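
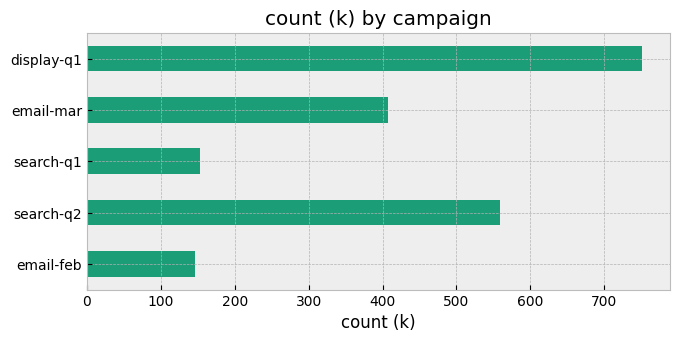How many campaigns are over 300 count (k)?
Above 300: search-q2, email-mar, display-q1.

3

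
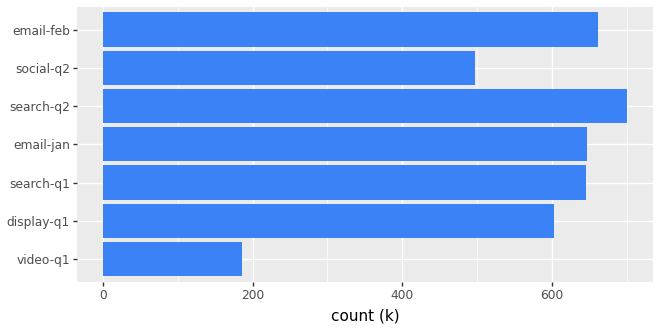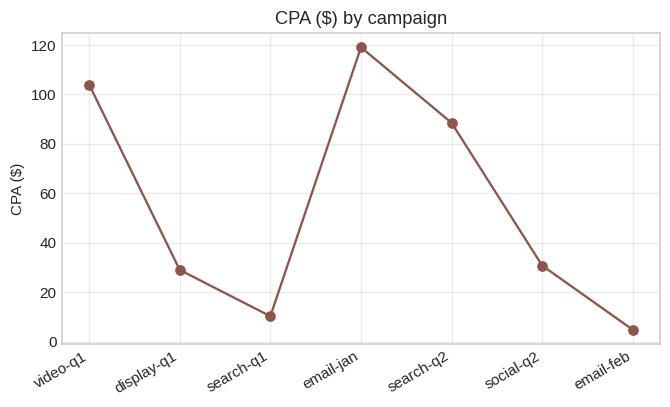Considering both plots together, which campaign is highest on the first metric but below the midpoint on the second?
Chart 2 median CPA ($) ≈ 40; below-median campaigns: display-q1, search-q1, email-feb. Among those, email-feb has the highest count (k) (≈ 700).

email-feb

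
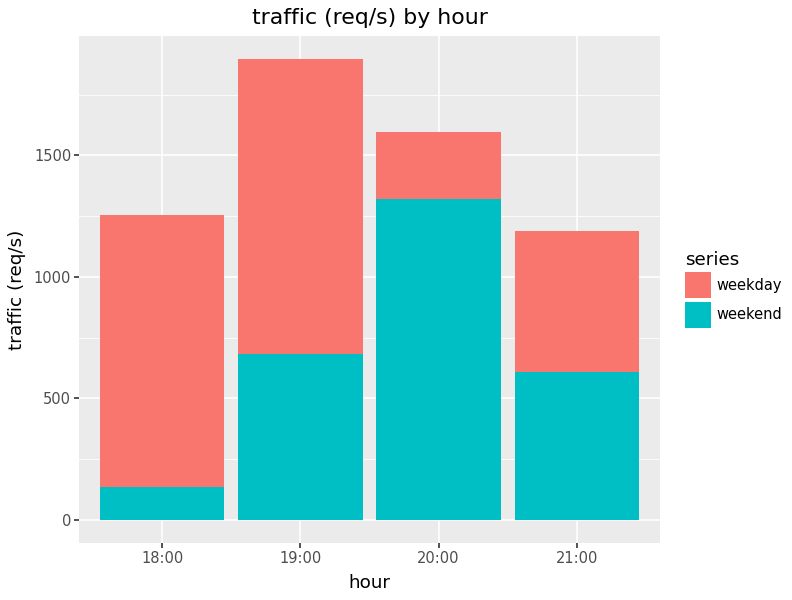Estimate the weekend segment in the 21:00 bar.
weekend top ≈ 600, bottom ≈ 0; segment ≈ 600.

≈ 600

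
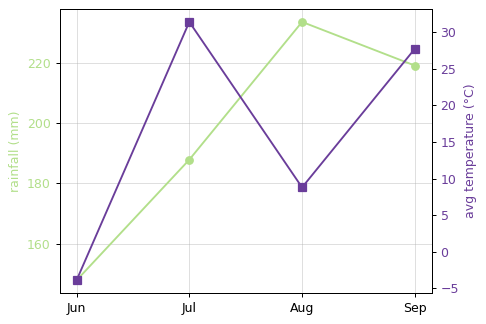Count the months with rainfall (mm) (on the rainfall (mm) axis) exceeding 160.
3

Above 160: Jul, Aug, Sep.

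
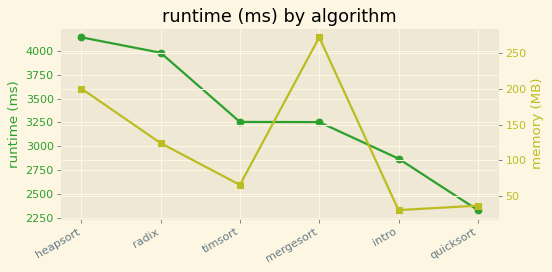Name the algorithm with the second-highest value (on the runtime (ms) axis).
Top 3 (on the runtime (ms) axis): heapsort ≈ 4200, radix ≈ 4000, timsort ≈ 3200.

radix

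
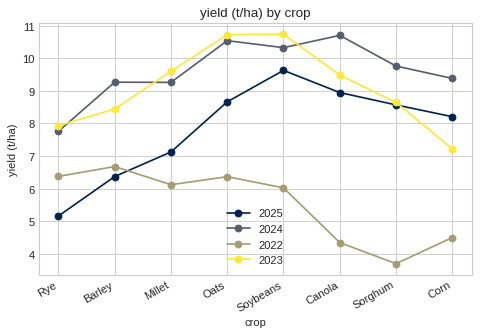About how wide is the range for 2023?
Max Soybeans ≈ 11, min Corn ≈ 7; range ≈ 4.

≈ 4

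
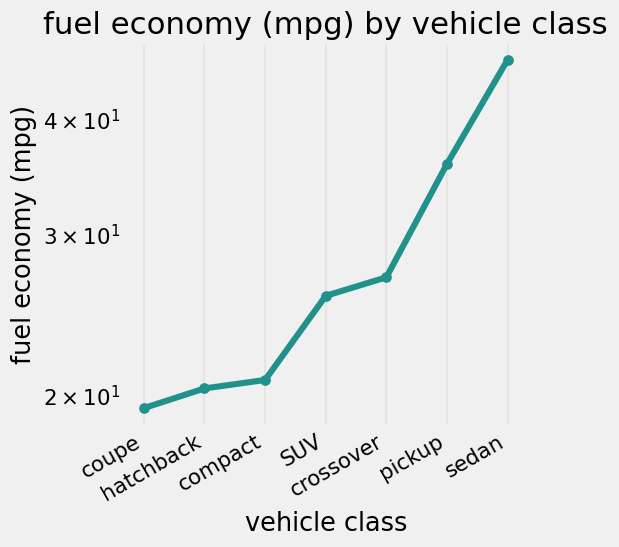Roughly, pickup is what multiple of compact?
≈ 1.75×

pickup ≈ 35, compact ≈ 20; 35/20 ≈ 1.75.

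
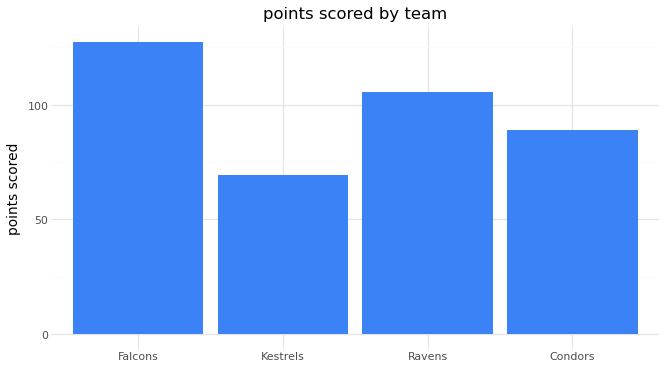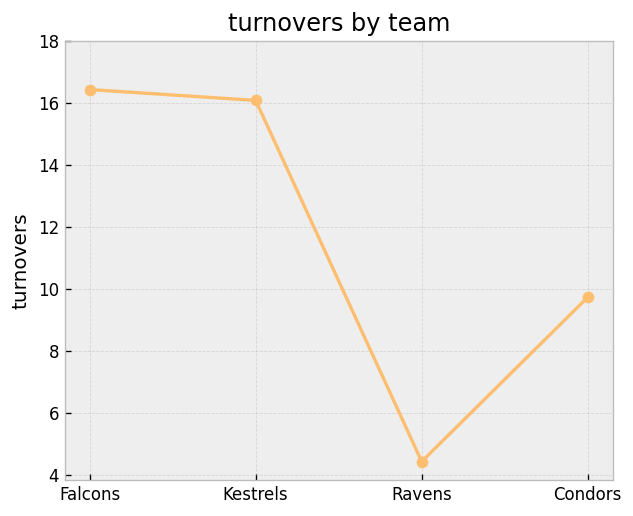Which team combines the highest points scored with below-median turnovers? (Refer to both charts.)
Ravens

Chart 2 median turnovers ≈ 12; below-median teams: Ravens, Condors. Among those, Ravens has the highest points scored (≈ 100).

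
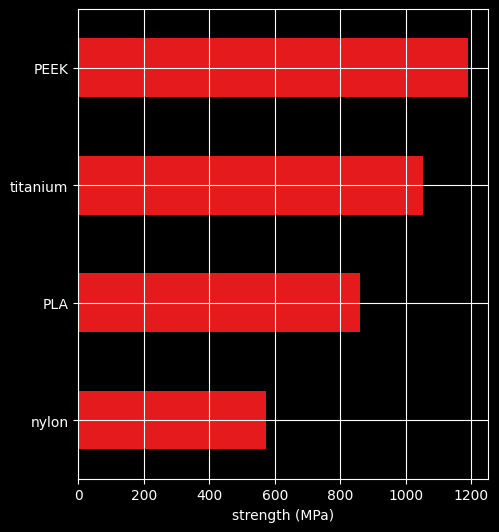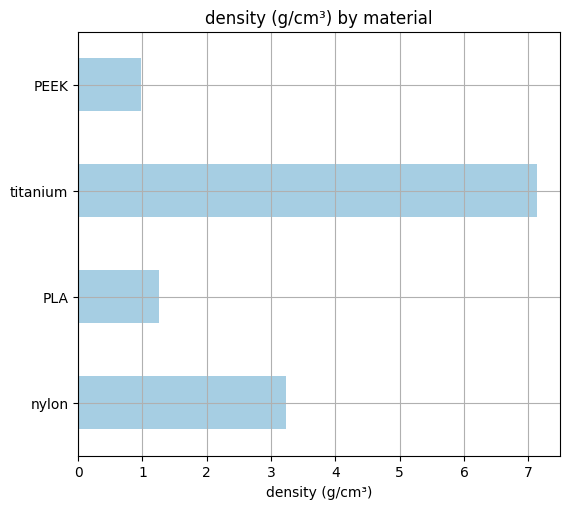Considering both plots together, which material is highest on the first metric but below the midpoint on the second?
PEEK

Chart 2 median density (g/cm³) ≈ 2; below-median materials: PLA, PEEK. Among those, PEEK has the highest strength (MPa) (≈ 1200).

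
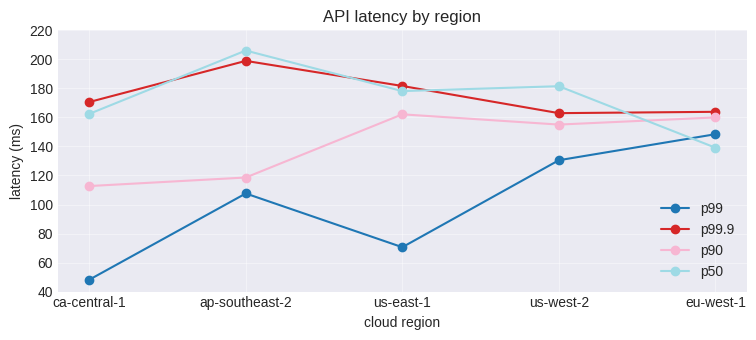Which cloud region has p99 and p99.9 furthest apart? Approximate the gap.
ca-central-1: p99 ≈ 40, p99.9 ≈ 180 → gap ≈ 140. Next-largest (us-east-1) is only ≈ 100.

ca-central-1, ≈ 140 ms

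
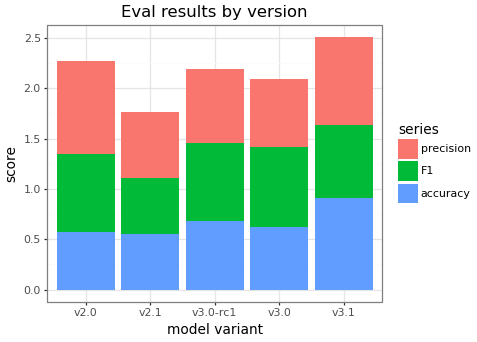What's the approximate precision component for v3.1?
precision top ≈ 2.5, bottom ≈ 1.5; segment ≈ 1.0.

≈ 1.0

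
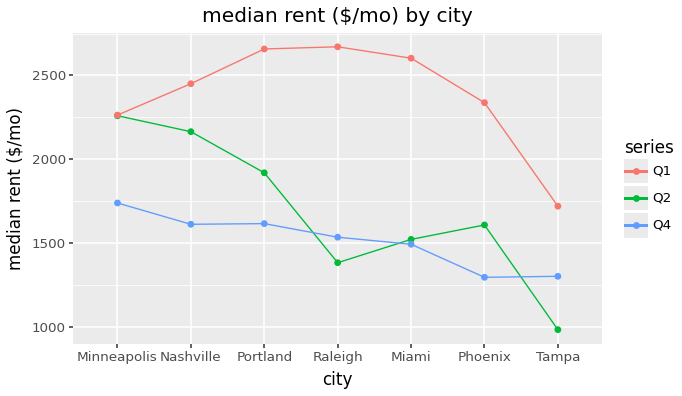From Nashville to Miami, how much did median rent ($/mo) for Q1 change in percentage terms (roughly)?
≈ +8.3%

Nashville ≈ 2400, Miami ≈ 2600; (2600 − 2400) / 2400 ≈ +8.3%.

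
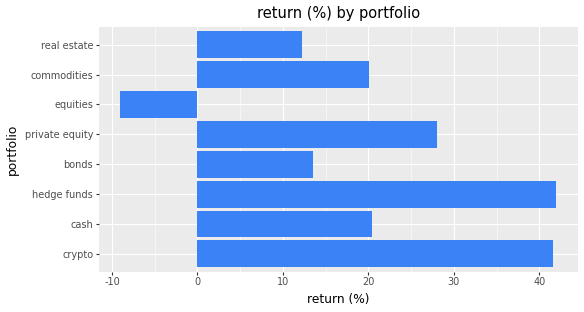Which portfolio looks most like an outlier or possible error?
equities

equities ≈ -10; the rest sit between ≈ 10 and ≈ 40.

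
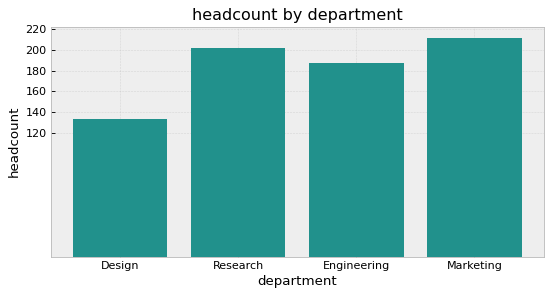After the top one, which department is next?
Top 3: Marketing ≈ 220, Research ≈ 200, Engineering ≈ 180.

Research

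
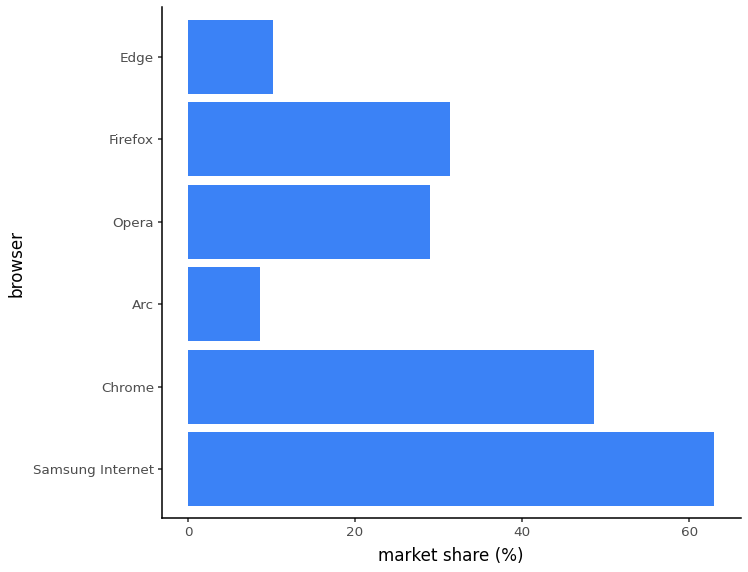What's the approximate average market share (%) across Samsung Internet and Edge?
(60 + 10) / 2 ≈ 35.

≈ 35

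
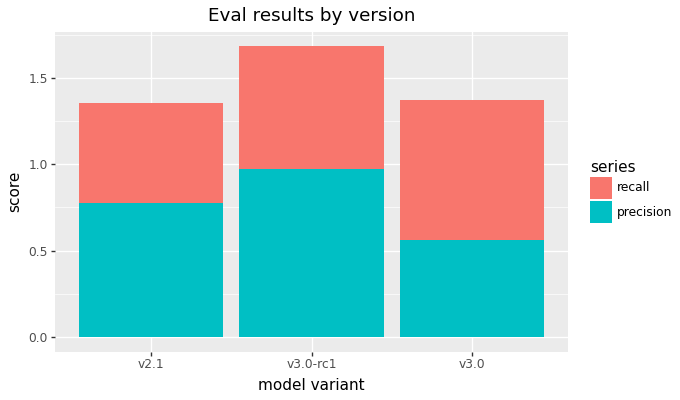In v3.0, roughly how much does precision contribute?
≈ 0.6

precision top ≈ 0.6, bottom ≈ 0.0; segment ≈ 0.6.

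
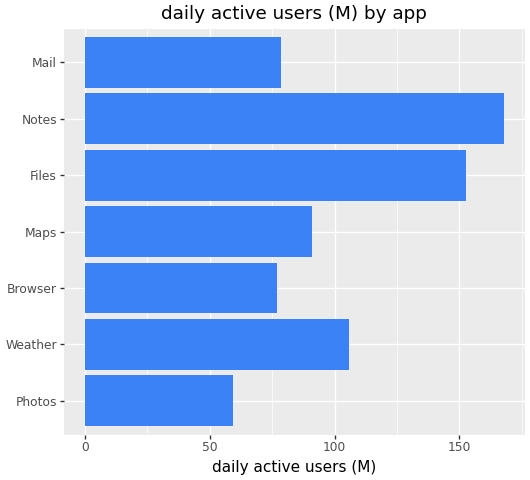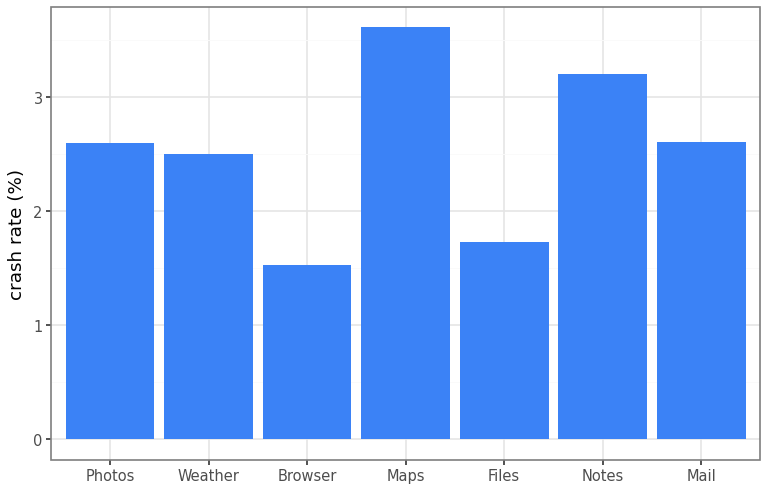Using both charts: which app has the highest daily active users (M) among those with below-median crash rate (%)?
Chart 2 median crash rate (%) ≈ 2.5; below-median apps: Weather, Browser, Files. Among those, Files has the highest daily active users (M) (≈ 160).

Files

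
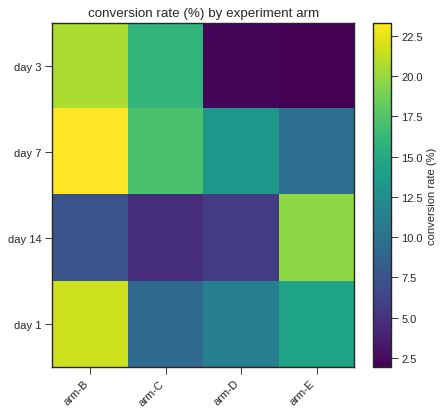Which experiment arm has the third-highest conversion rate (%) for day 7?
arm-D

Top 4 for day 7: arm-B ≈ 24, arm-C ≈ 18, arm-D ≈ 14, arm-E ≈ 10.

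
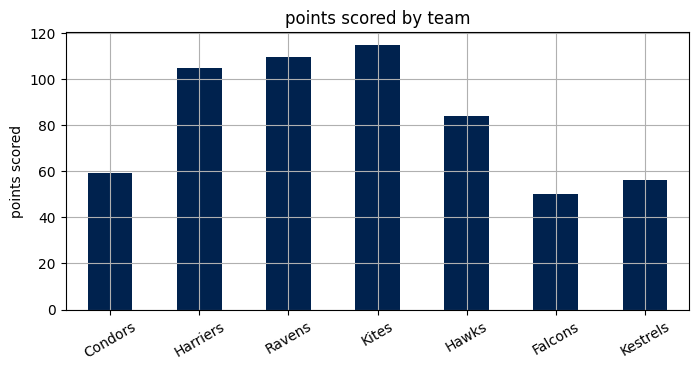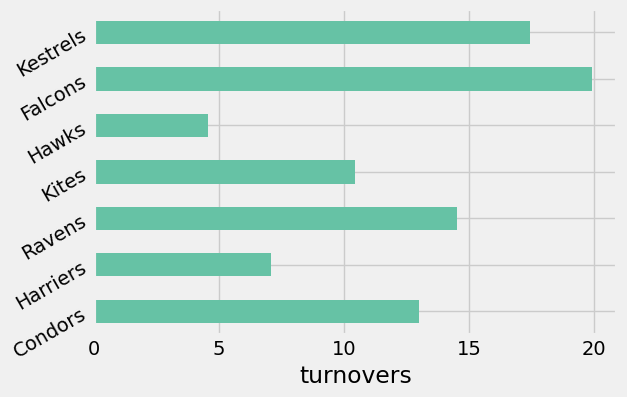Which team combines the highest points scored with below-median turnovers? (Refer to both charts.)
Chart 2 median turnovers ≈ 14; below-median teams: Harriers, Kites, Hawks. Among those, Kites has the highest points scored (≈ 120).

Kites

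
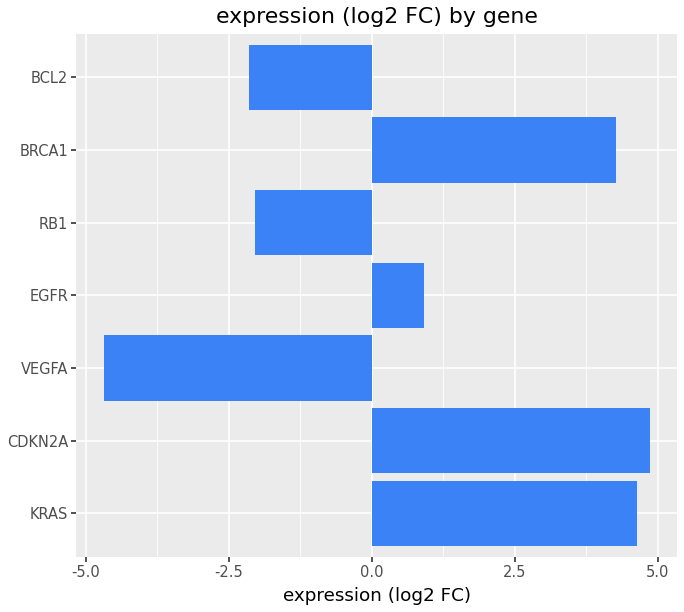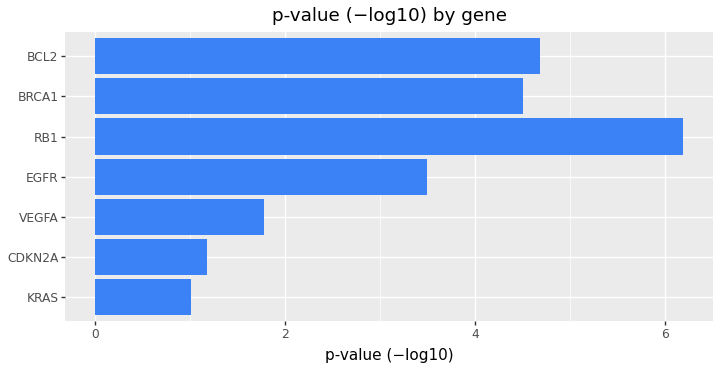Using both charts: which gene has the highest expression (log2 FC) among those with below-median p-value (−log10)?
Chart 2 median p-value (−log10) ≈ 3; below-median genes: KRAS, CDKN2A, VEGFA. Among those, CDKN2A has the highest expression (log2 FC) (≈ 5).

CDKN2A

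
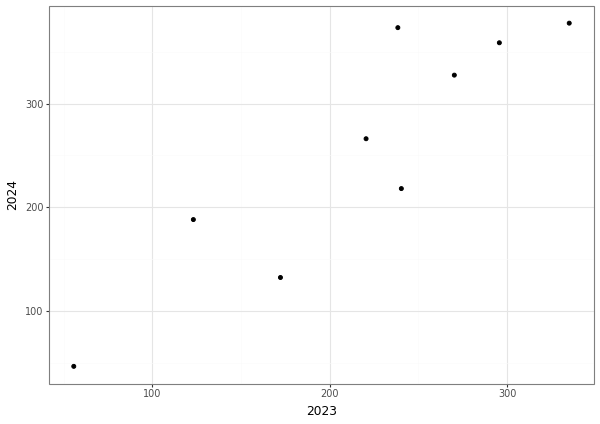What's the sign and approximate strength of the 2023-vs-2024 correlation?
positive, strong

Points are positively correlated; strong (|r| ≈ 0.9).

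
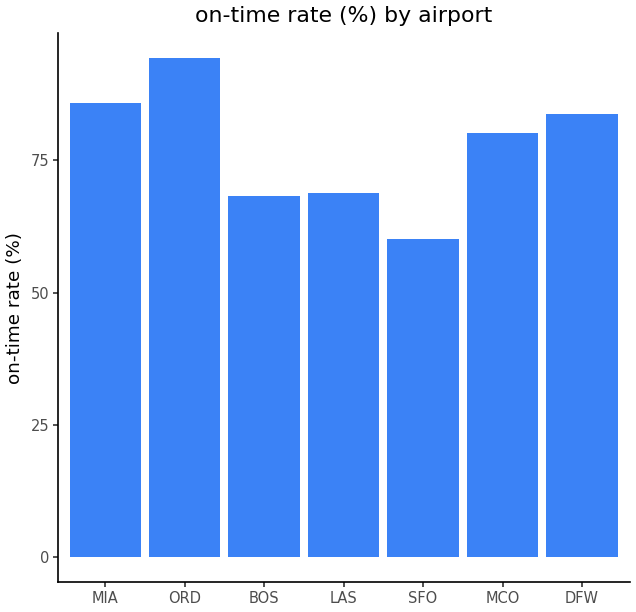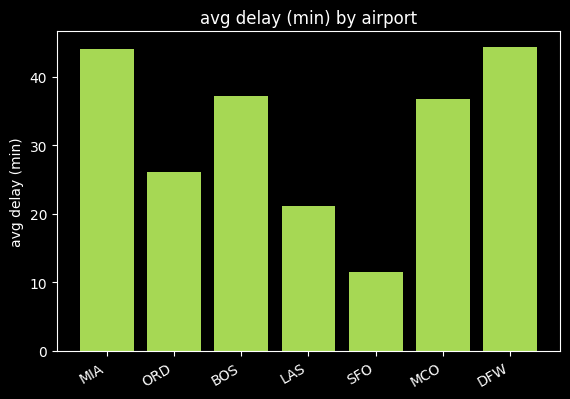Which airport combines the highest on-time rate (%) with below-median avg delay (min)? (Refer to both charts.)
Chart 2 median avg delay (min) ≈ 35; below-median airports: ORD, LAS, SFO. Among those, ORD has the highest on-time rate (%) (≈ 90).

ORD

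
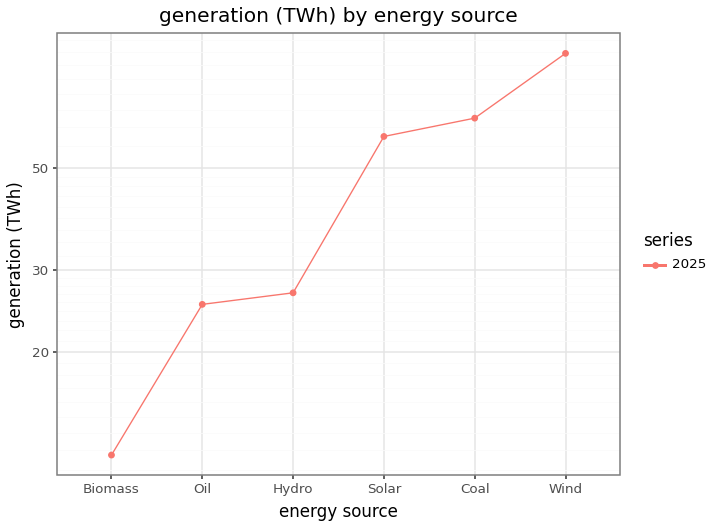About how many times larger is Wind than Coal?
Wind ≈ 90, Coal ≈ 60; 90/60 ≈ 1.5.

≈ 1.5×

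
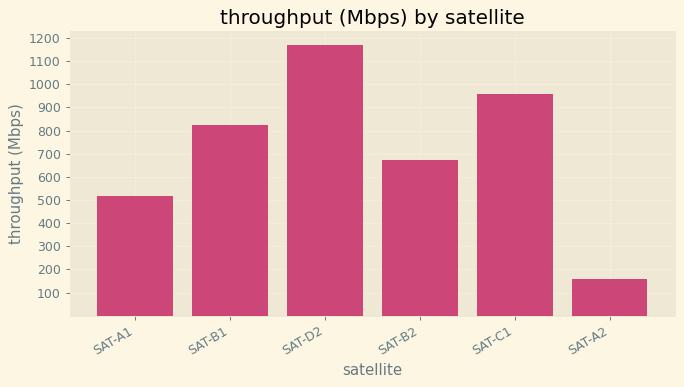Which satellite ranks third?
Top 4: SAT-D2 ≈ 1200, SAT-C1 ≈ 1000, SAT-B1 ≈ 800, SAT-B2 ≈ 700.

SAT-B1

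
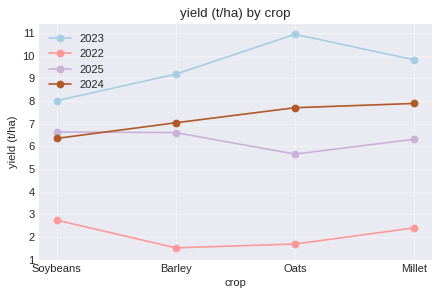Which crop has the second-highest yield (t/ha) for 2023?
Millet

Top 3 for 2023: Oats ≈ 11, Millet ≈ 10, Barley ≈ 9.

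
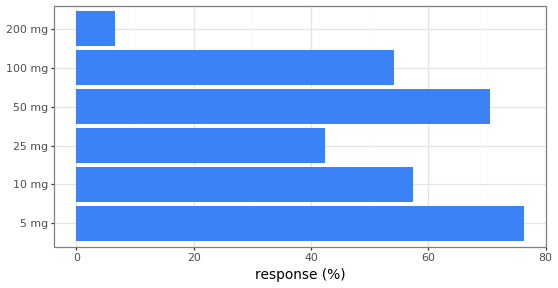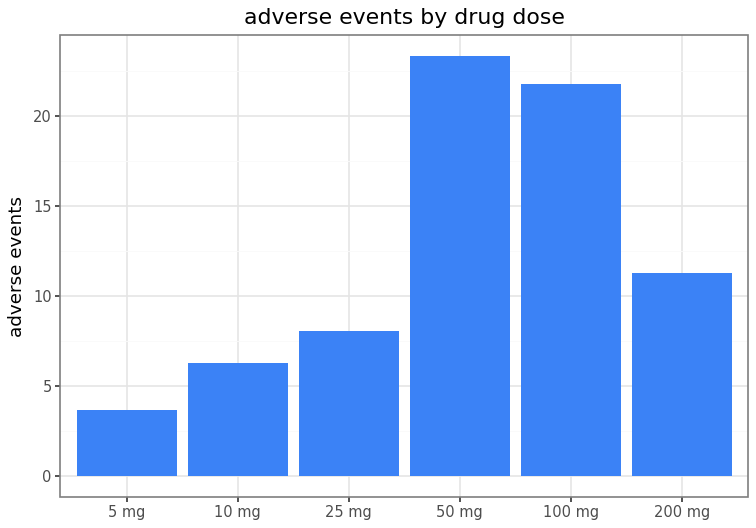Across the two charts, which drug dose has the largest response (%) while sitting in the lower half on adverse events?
5 mg

Chart 2 median adverse events ≈ 10; below-median drug doses: 5 mg, 10 mg, 25 mg. Among those, 5 mg has the highest response (%) (≈ 80).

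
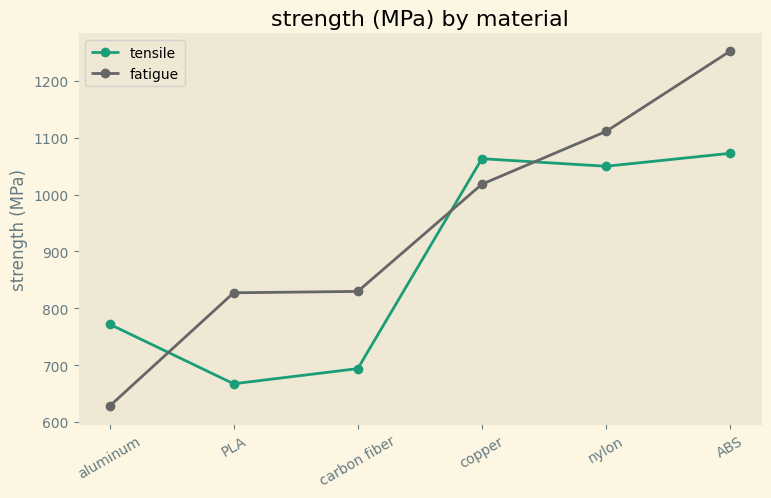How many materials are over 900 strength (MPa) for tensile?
3

Above 900: copper, nylon, ABS.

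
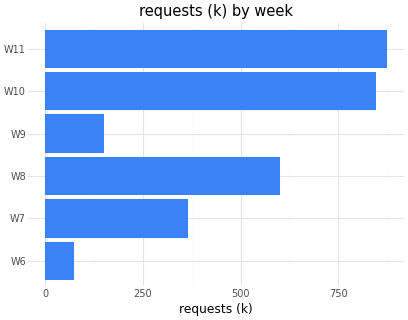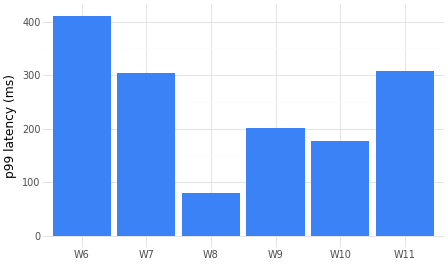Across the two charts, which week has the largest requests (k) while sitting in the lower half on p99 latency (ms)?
W10

Chart 2 median p99 latency (ms) ≈ 250; below-median weeks: W8, W9, W10. Among those, W10 has the highest requests (k) (≈ 800).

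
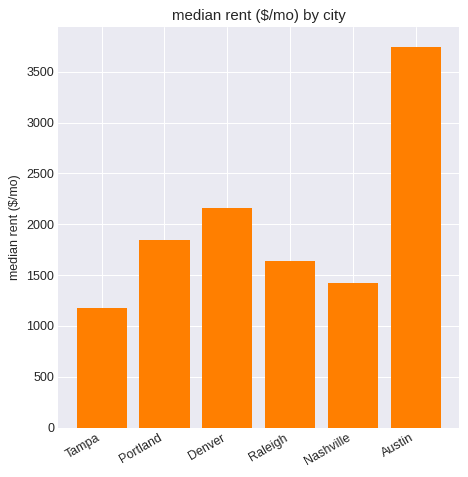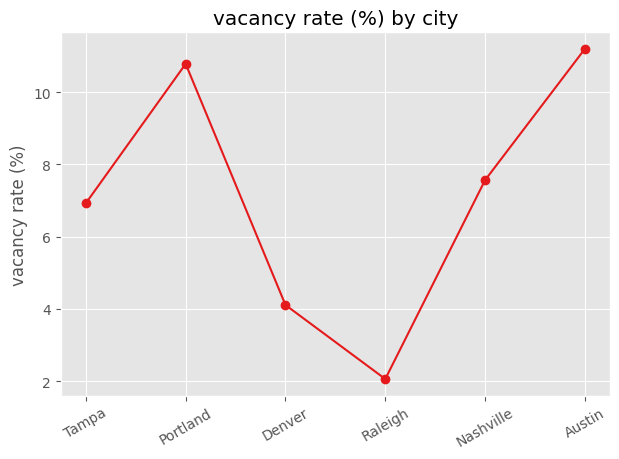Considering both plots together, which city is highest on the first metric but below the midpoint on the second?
Chart 2 median vacancy rate (%) ≈ 8; below-median cities: Tampa, Denver, Raleigh. Among those, Denver has the highest median rent ($/mo) (≈ 2000).

Denver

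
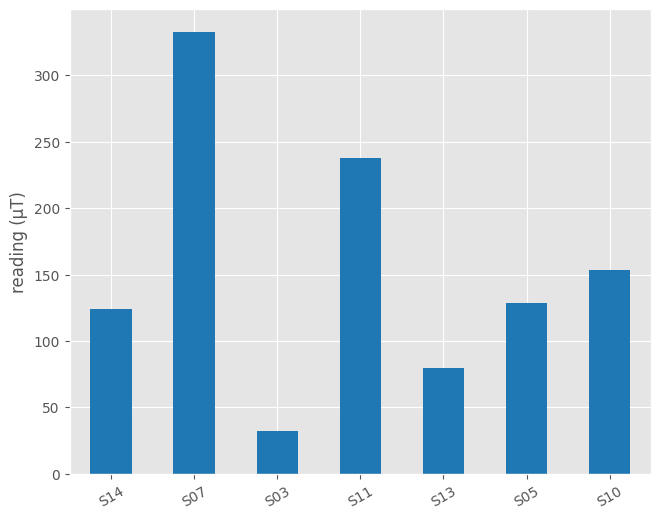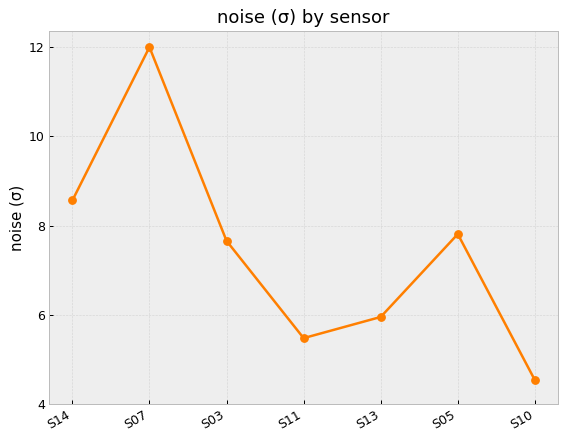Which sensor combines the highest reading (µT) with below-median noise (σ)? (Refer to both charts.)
Chart 2 median noise (σ) ≈ 8; below-median sensors: S11, S13, S10. Among those, S11 has the highest reading (µT) (≈ 250).

S11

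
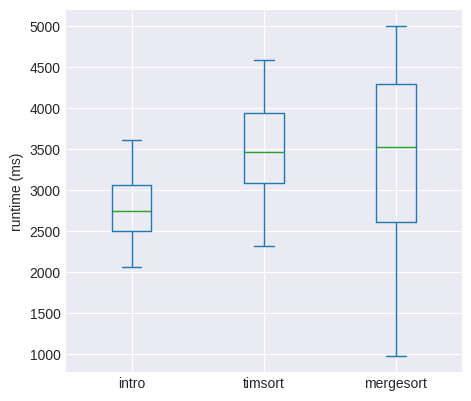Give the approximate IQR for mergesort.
Q3 ≈ 4300, Q1 ≈ 2600; IQR ≈ 1700.

≈ 1700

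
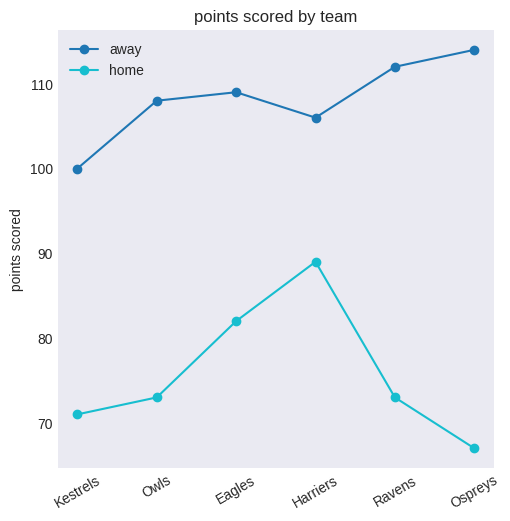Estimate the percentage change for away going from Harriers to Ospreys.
≈ +9.5%

Harriers ≈ 105, Ospreys ≈ 115; (115 − 105) / 105 ≈ +9.5%.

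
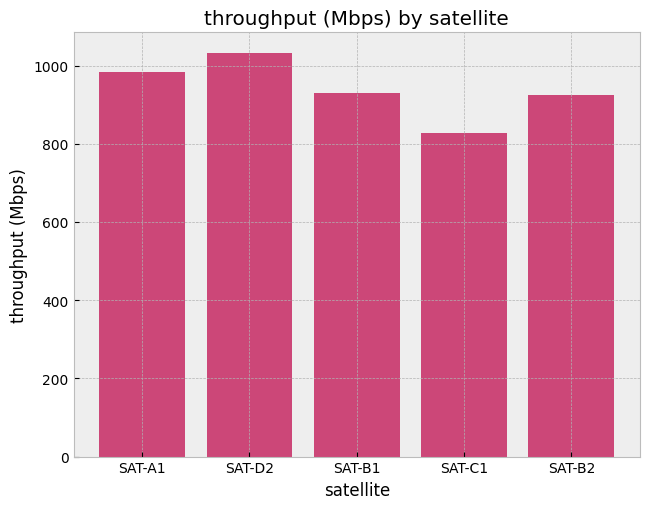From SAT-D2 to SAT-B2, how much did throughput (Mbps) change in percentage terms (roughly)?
SAT-D2 ≈ 1000, SAT-B2 ≈ 900; (900 − 1000) / 1000 ≈ -10%.

≈ -10%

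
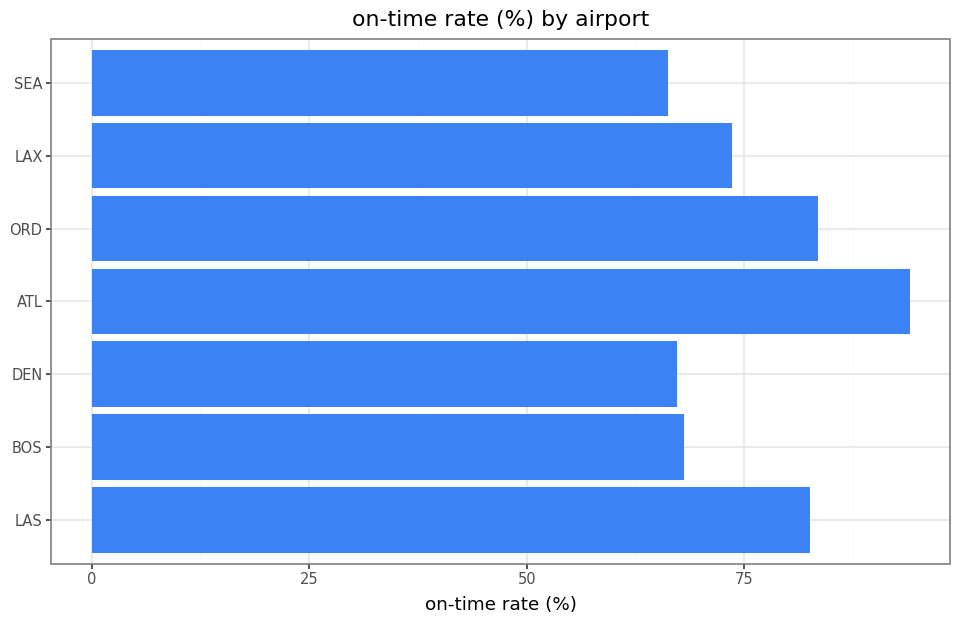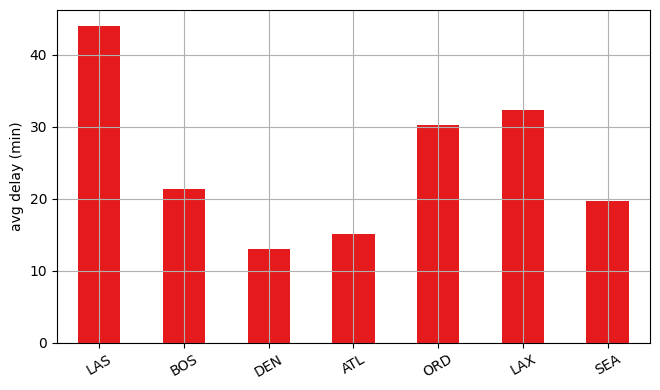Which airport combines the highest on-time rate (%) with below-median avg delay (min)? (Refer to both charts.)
Chart 2 median avg delay (min) ≈ 20; below-median airports: DEN, ATL, SEA. Among those, ATL has the highest on-time rate (%) (≈ 90).

ATL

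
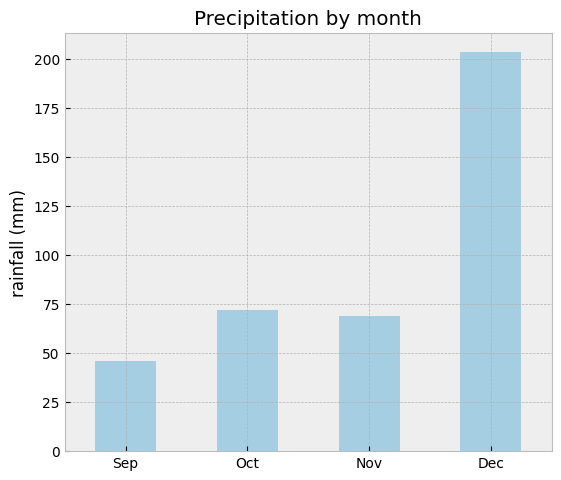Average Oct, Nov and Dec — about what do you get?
≈ 113

(80 + 60 + 200) / 3 ≈ 113.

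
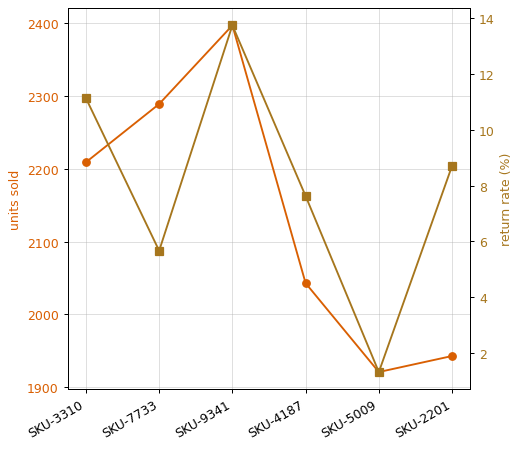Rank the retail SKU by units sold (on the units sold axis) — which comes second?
Top 3 (on the units sold axis): SKU-9341 ≈ 2400, SKU-7733 ≈ 2300, SKU-3310 ≈ 2200.

SKU-7733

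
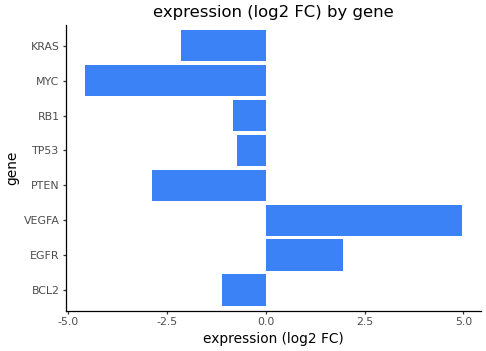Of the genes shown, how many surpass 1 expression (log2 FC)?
2

Above 1: EGFR, VEGFA.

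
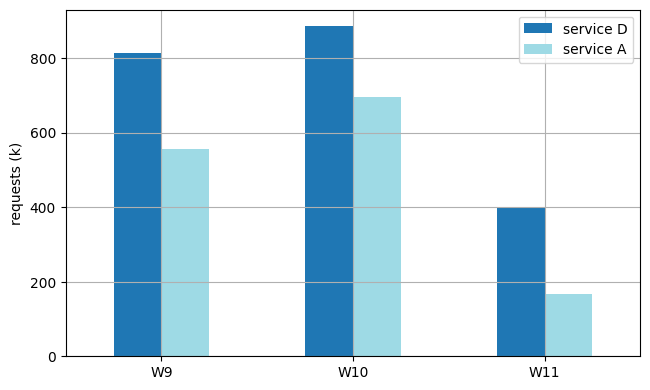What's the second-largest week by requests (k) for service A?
W9

Top 3 for service A: W10 ≈ 700, W9 ≈ 600, W11 ≈ 200.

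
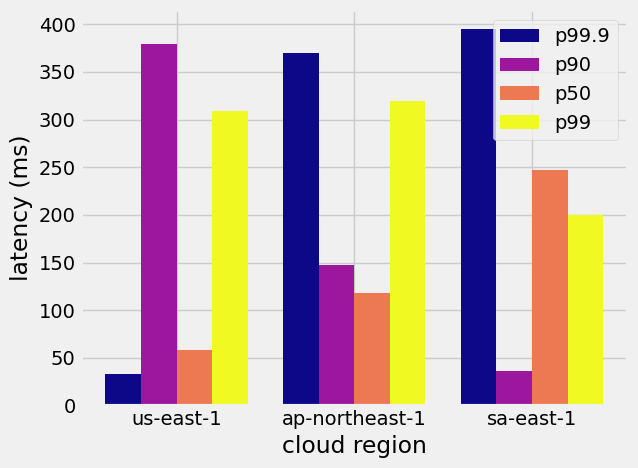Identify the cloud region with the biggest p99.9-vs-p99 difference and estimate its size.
us-east-1: p99.9 ≈ 50, p99 ≈ 300 → gap ≈ 250. Next-largest (sa-east-1) is only ≈ 200.

us-east-1, ≈ 250 ms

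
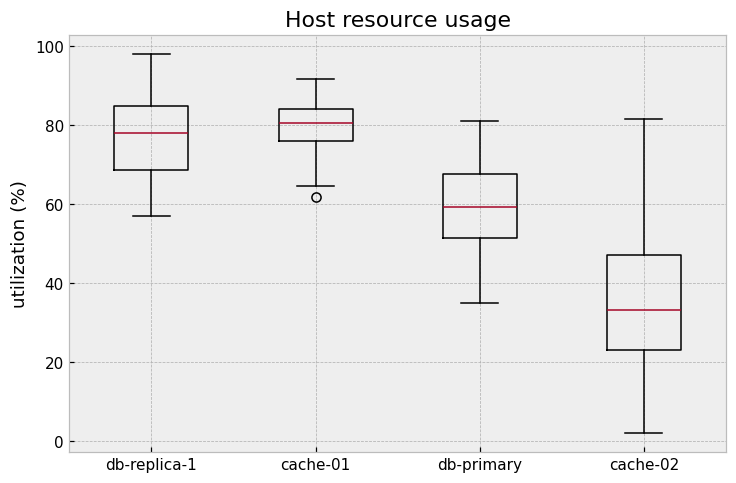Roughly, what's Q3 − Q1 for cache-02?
≈ 20

Q3 ≈ 45, Q1 ≈ 25; IQR ≈ 20.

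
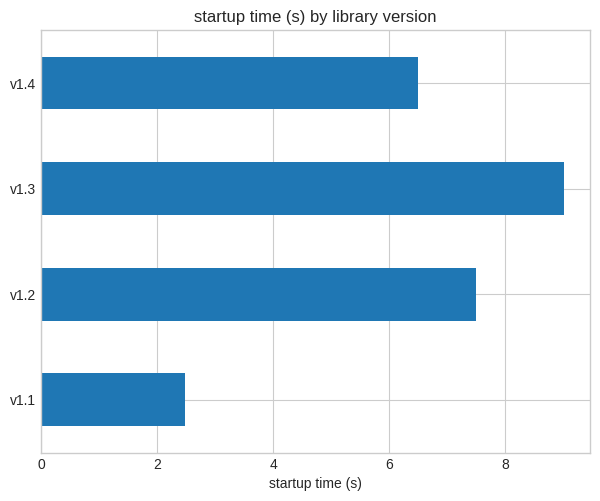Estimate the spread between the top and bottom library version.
≈ 7

Max v1.3 ≈ 9, min v1.1 ≈ 2; range ≈ 7.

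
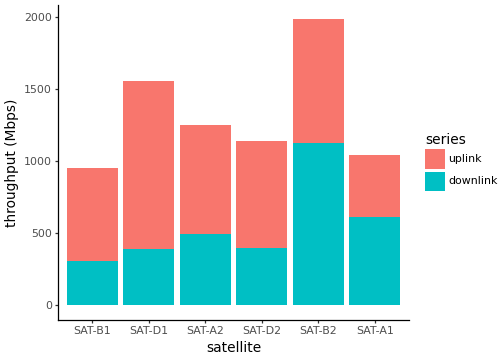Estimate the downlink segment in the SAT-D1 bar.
downlink top ≈ 400, bottom ≈ 0; segment ≈ 400.

≈ 400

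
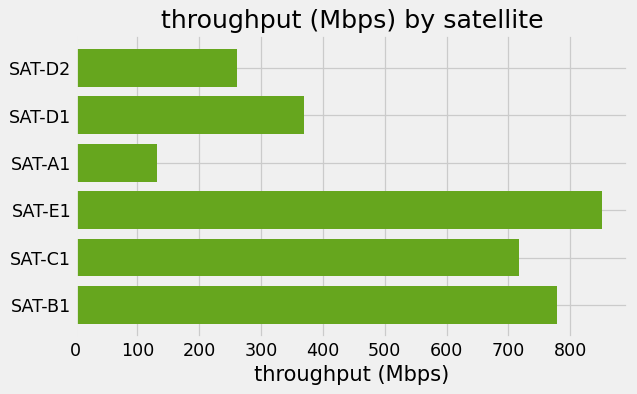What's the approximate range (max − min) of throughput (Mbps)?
≈ 800

Max SAT-E1 ≈ 900, min SAT-A1 ≈ 100; range ≈ 800.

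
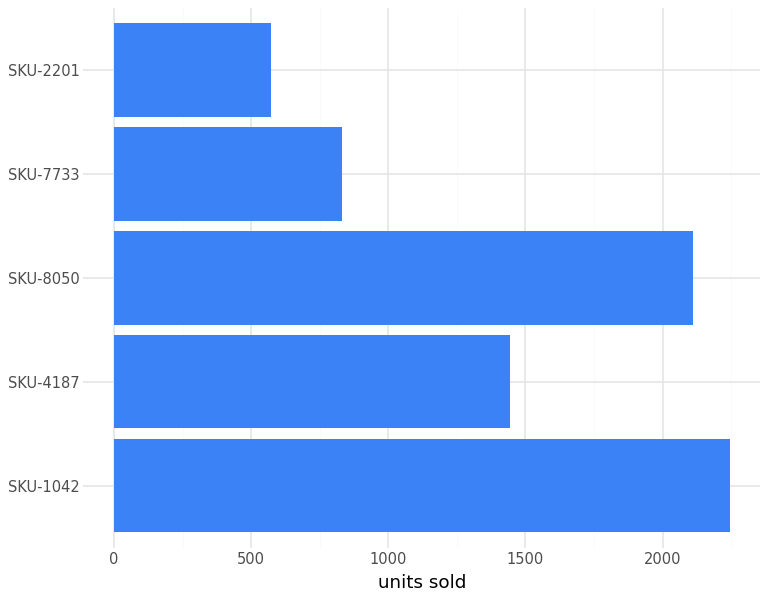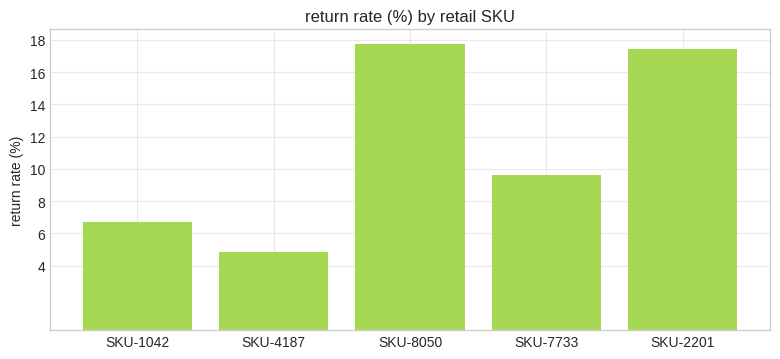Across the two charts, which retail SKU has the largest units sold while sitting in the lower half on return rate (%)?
SKU-1042

Chart 2 median return rate (%) ≈ 10; below-median retail SKUs: SKU-1042, SKU-4187. Among those, SKU-1042 has the highest units sold (≈ 2000).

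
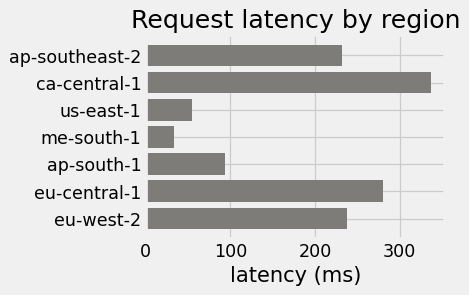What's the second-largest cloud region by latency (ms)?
Top 3: ca-central-1 ≈ 350, eu-central-1 ≈ 300, eu-west-2 ≈ 250.

eu-central-1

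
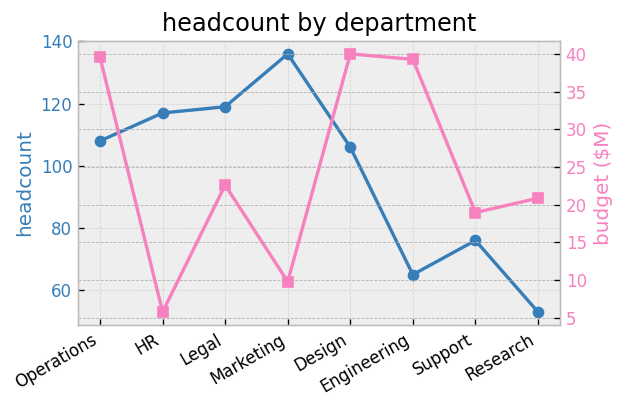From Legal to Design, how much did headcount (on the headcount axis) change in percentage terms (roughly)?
Legal ≈ 120, Design ≈ 110; (110 − 120) / 120 ≈ -8.3%.

≈ -8.3%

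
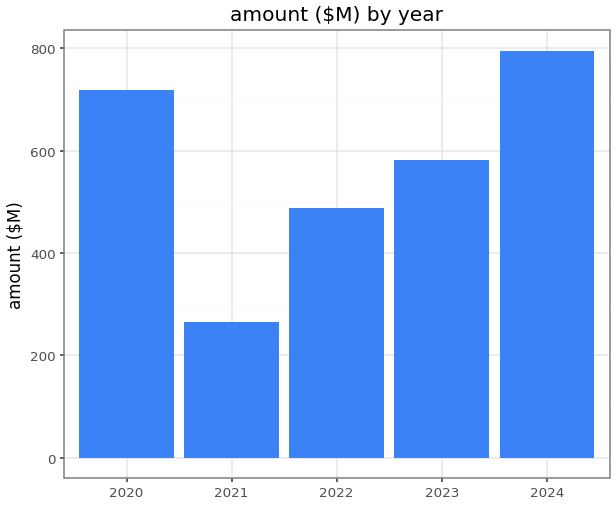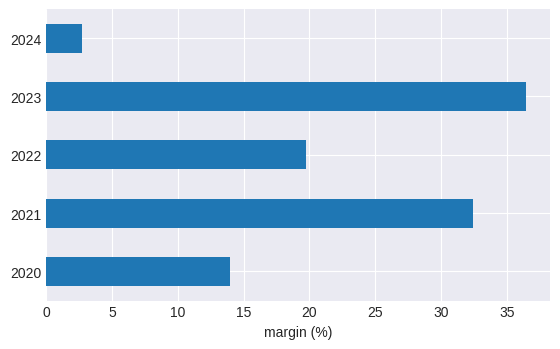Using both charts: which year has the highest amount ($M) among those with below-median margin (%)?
2024

Chart 2 median margin (%) ≈ 20; below-median years: 2020, 2024. Among those, 2024 has the highest amount ($M) (≈ 800).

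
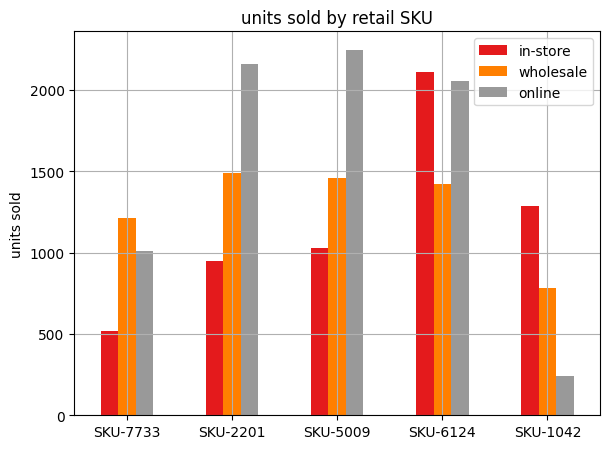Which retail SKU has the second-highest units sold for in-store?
Top 3 for in-store: SKU-6124 ≈ 2200, SKU-1042 ≈ 1200, SKU-5009 ≈ 1000.

SKU-1042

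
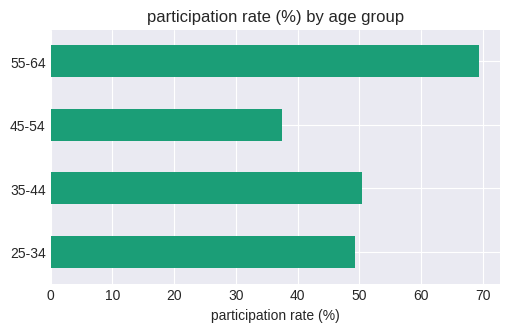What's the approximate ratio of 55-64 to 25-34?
≈ 1.4×

55-64 ≈ 70, 25-34 ≈ 50; 70/50 ≈ 1.4.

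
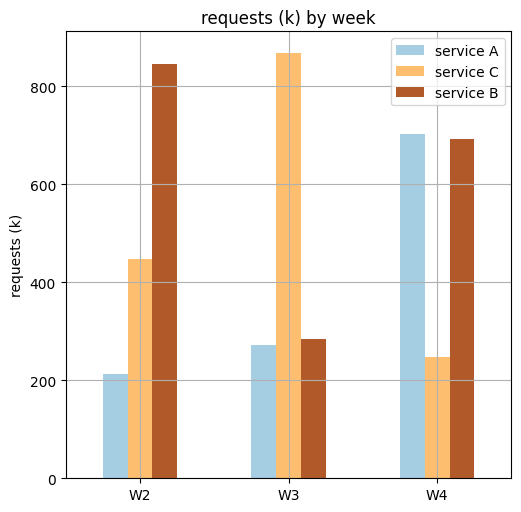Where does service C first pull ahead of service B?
W2: service C ≈ 400 vs service B ≈ 800 (not yet); W3: service C ≈ 900 vs service B ≈ 300 (first crossover).

W3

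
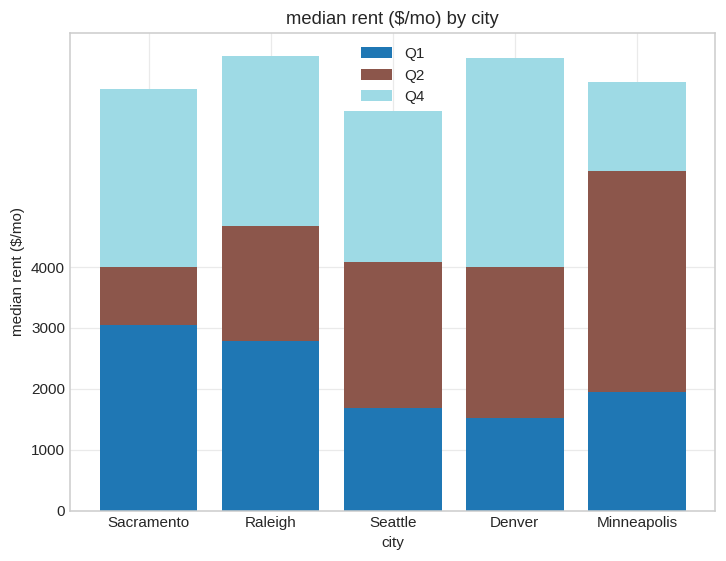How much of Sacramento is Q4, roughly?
≈ 3000

Q4 top ≈ 7000, bottom ≈ 4000; segment ≈ 3000.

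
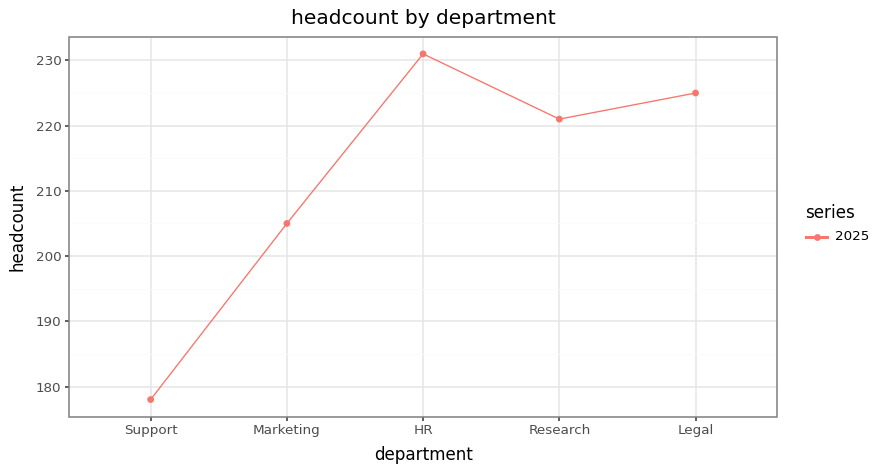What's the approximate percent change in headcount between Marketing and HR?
≈ +12.2%

Marketing ≈ 205, HR ≈ 230; (230 − 205) / 205 ≈ +12.2%.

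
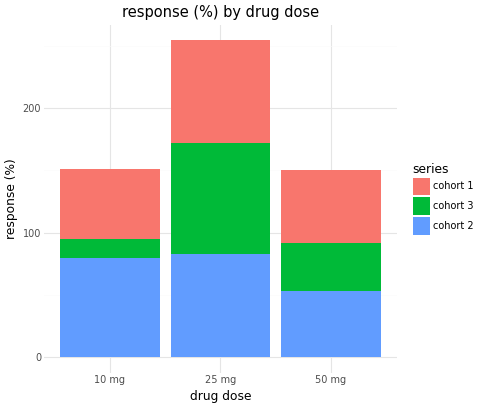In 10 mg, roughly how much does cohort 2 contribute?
≈ 75

cohort 2 top ≈ 75, bottom ≈ 0; segment ≈ 75.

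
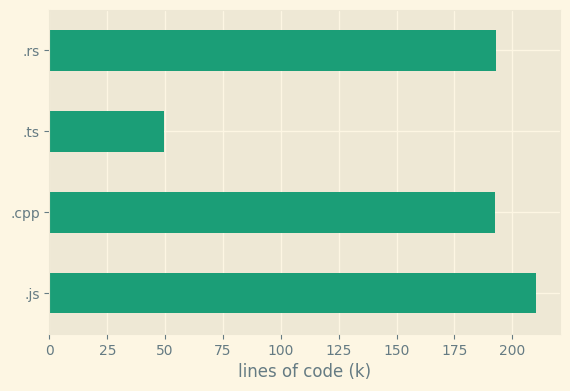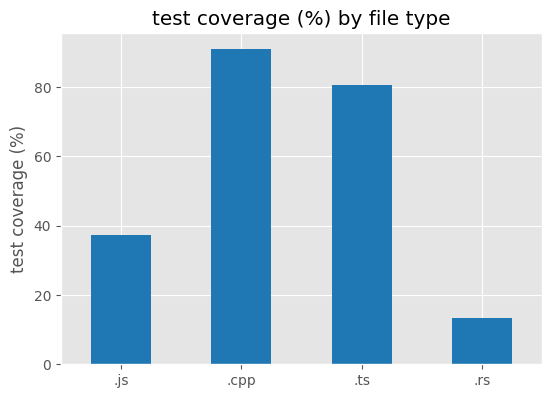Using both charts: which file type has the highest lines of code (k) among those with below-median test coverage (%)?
Chart 2 median test coverage (%) ≈ 60; below-median file types: .js, .rs. Among those, .js has the highest lines of code (k) (≈ 220).

.js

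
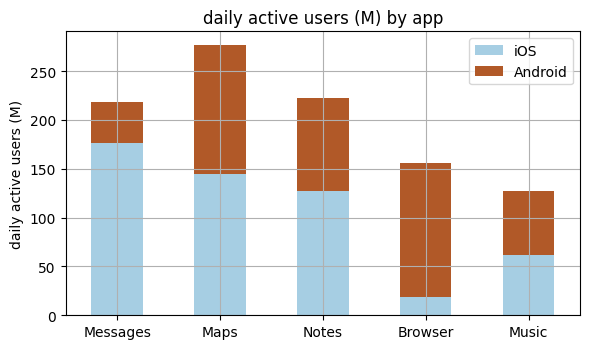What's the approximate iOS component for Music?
iOS top ≈ 50, bottom ≈ 0; segment ≈ 50.

≈ 50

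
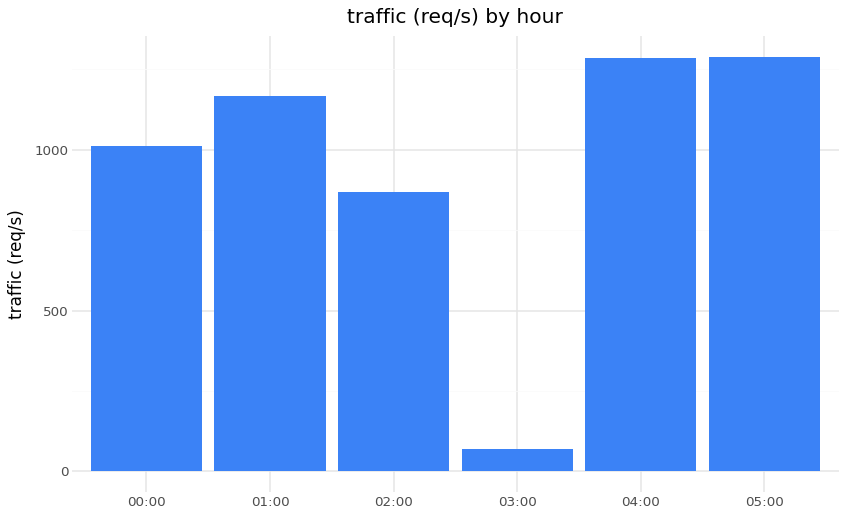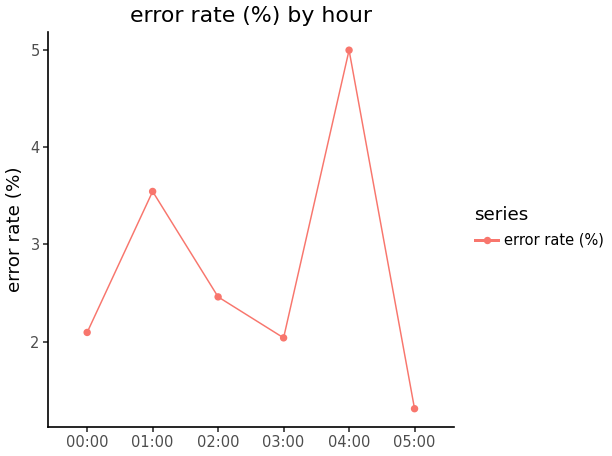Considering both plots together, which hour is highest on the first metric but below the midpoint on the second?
05:00

Chart 2 median error rate (%) ≈ 2.5; below-median hours: 00:00, 03:00, 05:00. Among those, 05:00 has the highest traffic (req/s) (≈ 1200).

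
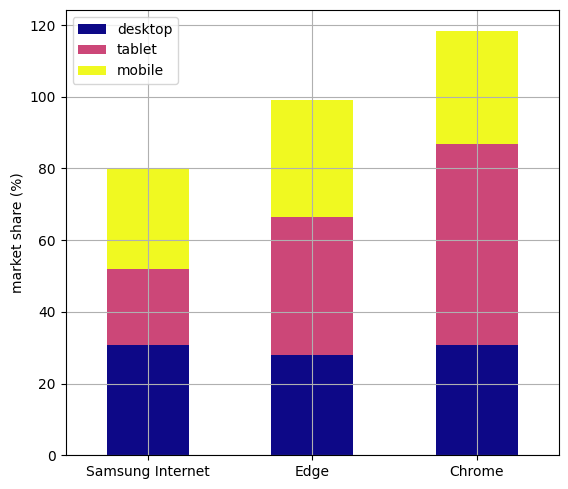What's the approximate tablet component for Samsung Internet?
tablet top ≈ 50, bottom ≈ 30; segment ≈ 20.

≈ 20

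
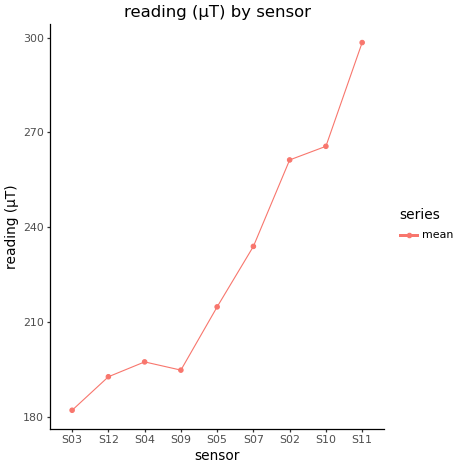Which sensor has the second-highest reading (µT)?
Top 3: S11 ≈ 300, S10 ≈ 270, S02 ≈ 260.

S10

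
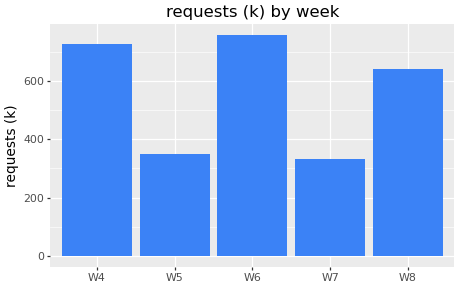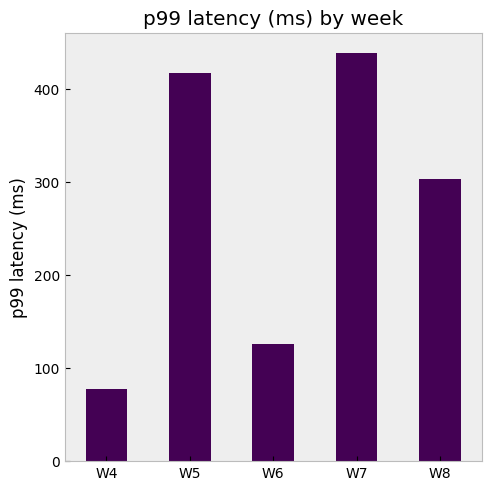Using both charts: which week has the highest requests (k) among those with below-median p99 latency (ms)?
W6

Chart 2 median p99 latency (ms) ≈ 300; below-median weeks: W4, W6. Among those, W6 has the highest requests (k) (≈ 800).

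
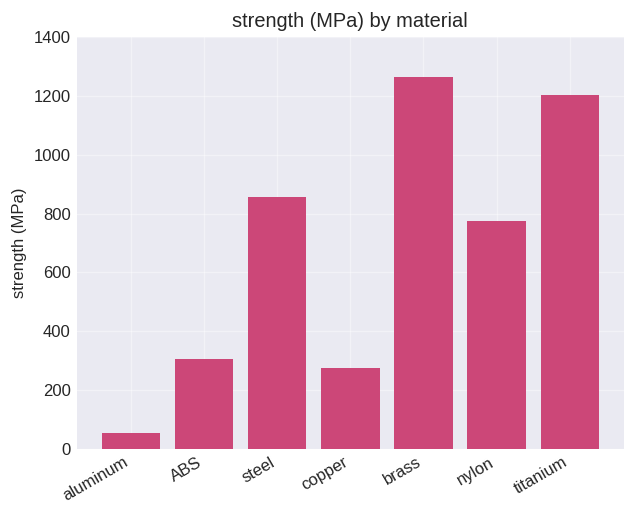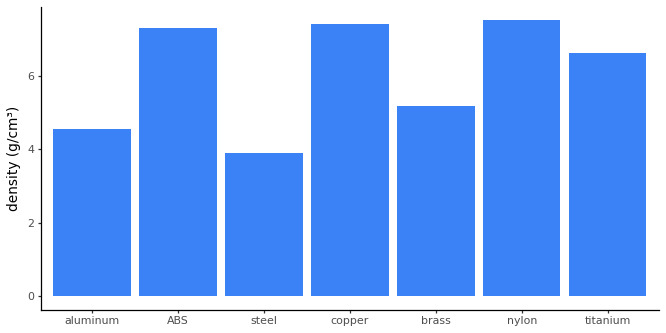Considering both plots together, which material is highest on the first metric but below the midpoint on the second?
brass

Chart 2 median density (g/cm³) ≈ 7; below-median materials: aluminum, steel, brass. Among those, brass has the highest strength (MPa) (≈ 1200).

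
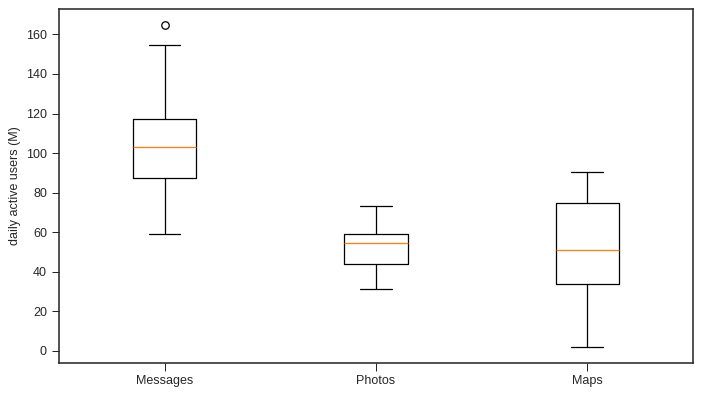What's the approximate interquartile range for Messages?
Q3 ≈ 115, Q1 ≈ 90; IQR ≈ 25.

≈ 25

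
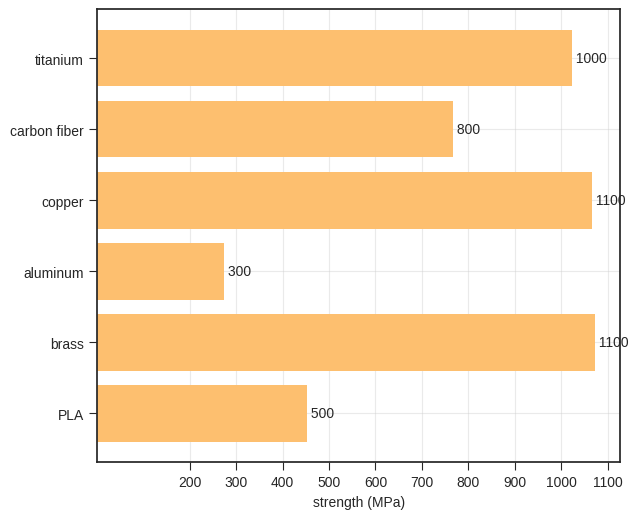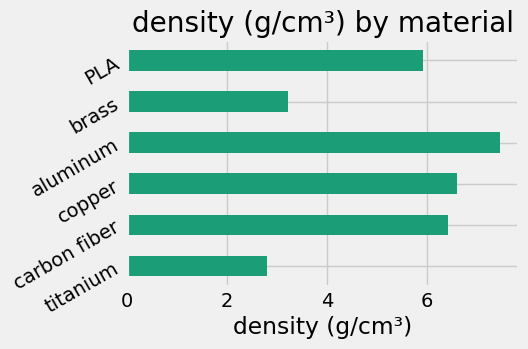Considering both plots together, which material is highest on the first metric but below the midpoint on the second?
brass

Chart 2 median density (g/cm³) ≈ 6; below-median materials: titanium, brass, PLA. Among those, brass has the highest strength (MPa) (≈ 1100).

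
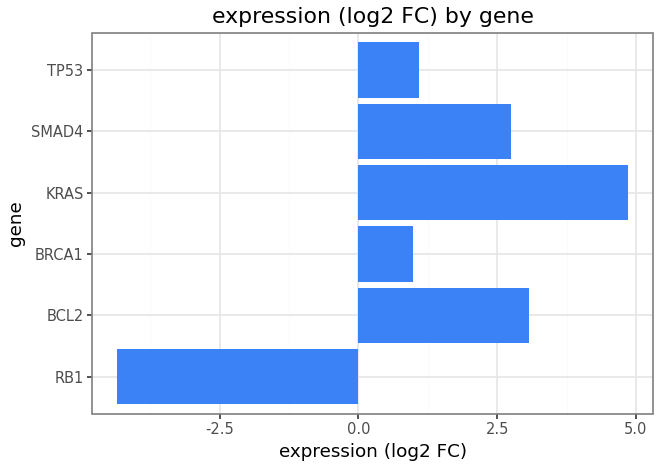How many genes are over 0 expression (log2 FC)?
5

Above 0: BCL2, BRCA1, KRAS, SMAD4, TP53.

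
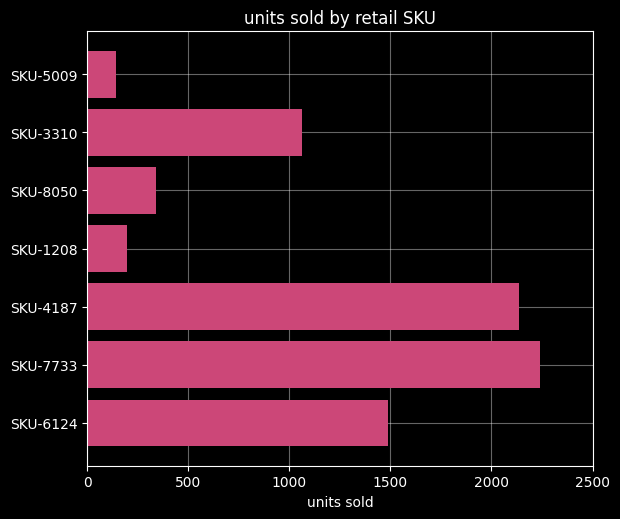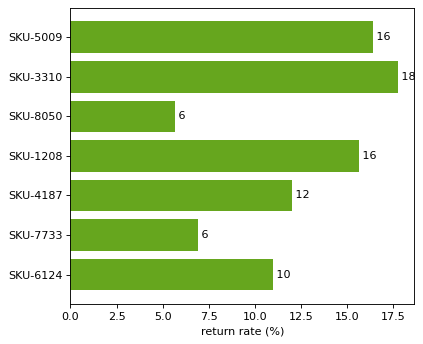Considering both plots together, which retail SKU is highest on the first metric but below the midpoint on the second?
Chart 2 median return rate (%) ≈ 12; below-median retail SKUs: SKU-8050, SKU-7733, SKU-6124. Among those, SKU-7733 has the highest units sold (≈ 2000).

SKU-7733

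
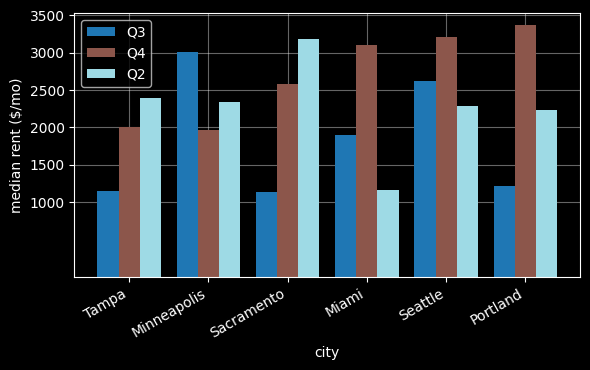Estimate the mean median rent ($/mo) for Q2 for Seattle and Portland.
(2500 + 2000) / 2 ≈ 2250.

≈ 2250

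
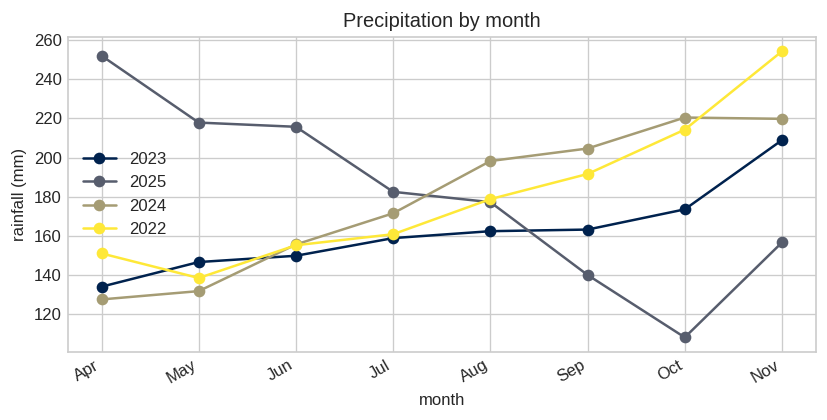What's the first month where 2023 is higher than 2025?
Aug: 2023 ≈ 160 vs 2025 ≈ 180 (not yet); Sep: 2023 ≈ 160 vs 2025 ≈ 140 (first crossover).

Sep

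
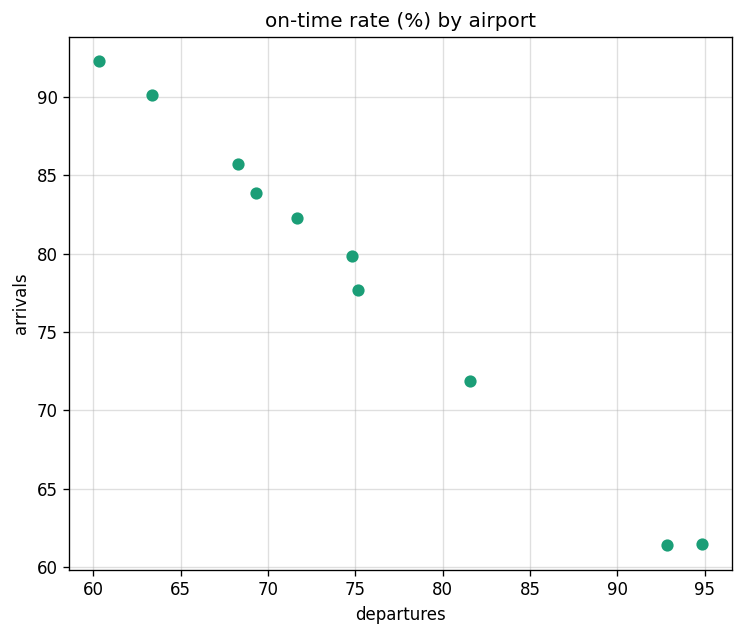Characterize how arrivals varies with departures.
Points are negatively correlated; strong (|r| ≈ 1.0).

negative, strong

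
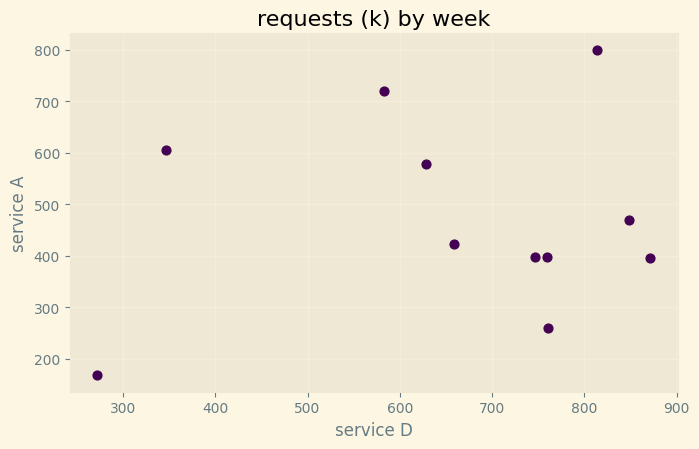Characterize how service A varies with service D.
no clear correlation

Points are roughly uncorrelated; weak (|r| ≈ 0.1).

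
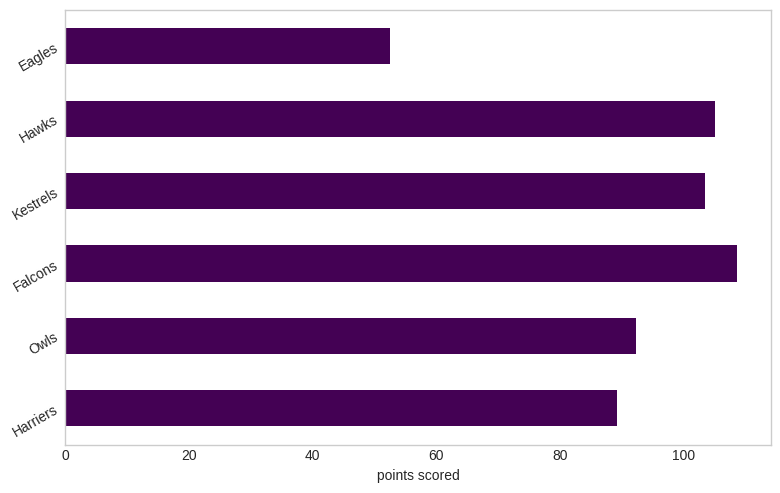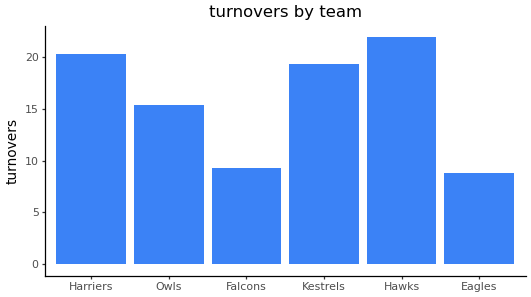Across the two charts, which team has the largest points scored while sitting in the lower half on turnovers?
Chart 2 median turnovers ≈ 15; below-median teams: Owls, Falcons, Eagles. Among those, Falcons has the highest points scored (≈ 110).

Falcons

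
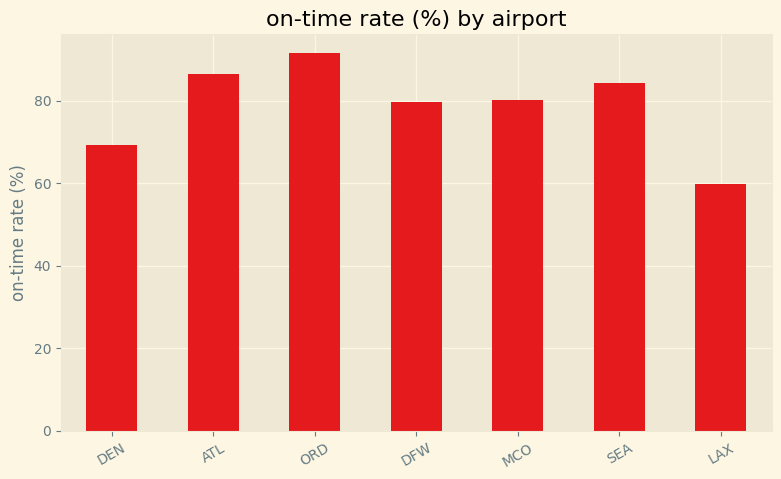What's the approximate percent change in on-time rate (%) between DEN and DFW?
DEN ≈ 70, DFW ≈ 80; (80 − 70) / 70 ≈ +14.3%.

≈ +14.3%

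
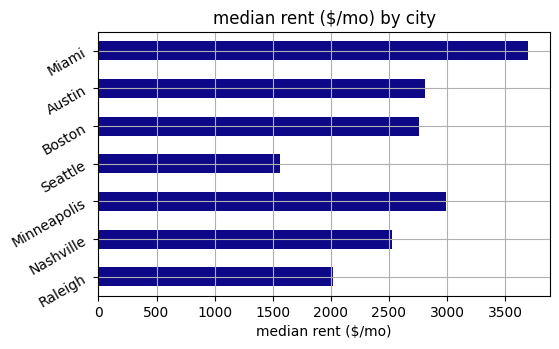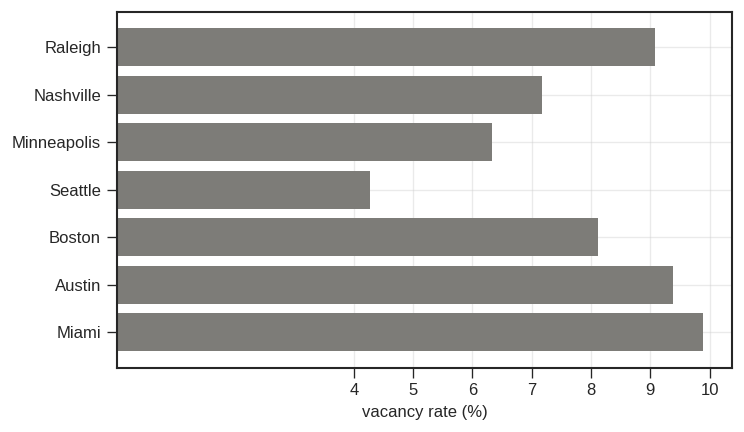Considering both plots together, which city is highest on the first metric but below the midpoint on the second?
Minneapolis

Chart 2 median vacancy rate (%) ≈ 8; below-median cities: Nashville, Minneapolis, Seattle. Among those, Minneapolis has the highest median rent ($/mo) (≈ 3000).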